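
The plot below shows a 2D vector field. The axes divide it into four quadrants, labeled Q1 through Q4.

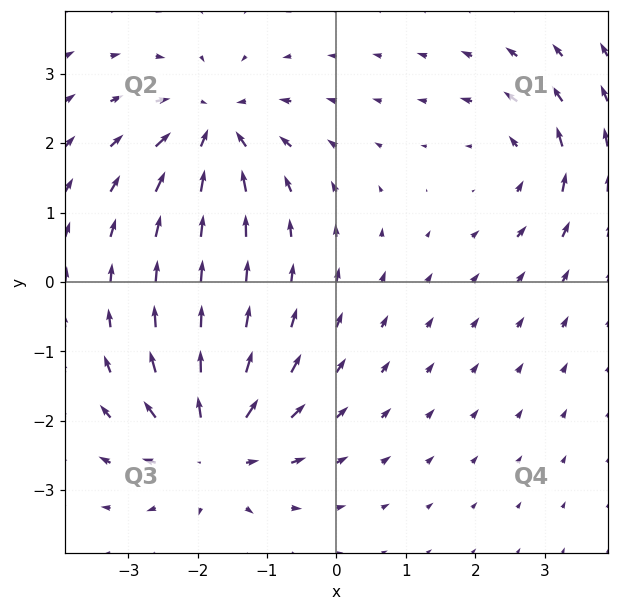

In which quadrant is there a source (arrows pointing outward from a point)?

Q3

The source sits at approximately (-1.8, -2.4), which lies in quadrant Q3. The divergence there is about +5, positive as expected for a source.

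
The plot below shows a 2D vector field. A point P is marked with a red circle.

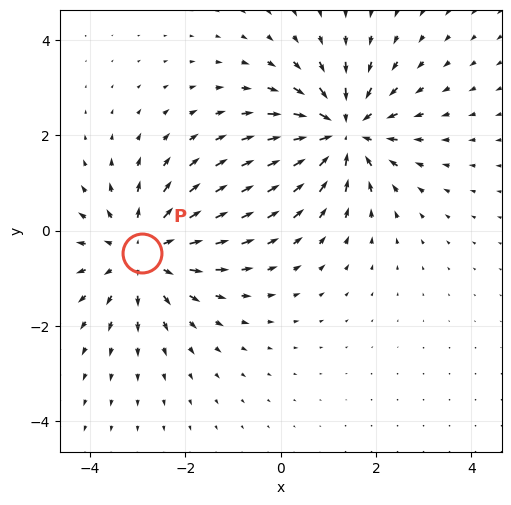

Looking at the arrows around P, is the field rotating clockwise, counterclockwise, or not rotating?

not rotating

Near P at (-2.9, -0.5) the arrows show no circulation. The curl there is ≈0.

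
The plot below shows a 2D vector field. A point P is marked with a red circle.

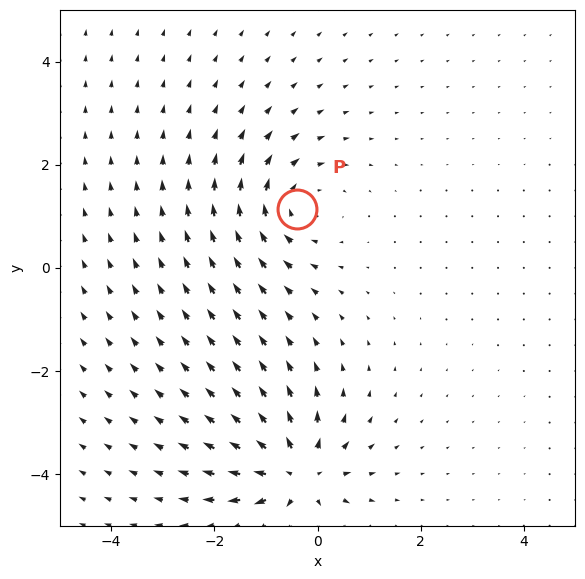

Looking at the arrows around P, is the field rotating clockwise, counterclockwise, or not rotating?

clockwise

Near P at (-0.4, 1.1) the arrows circulate clockwise. The curl (z-component) there is about -4; negative curl means clockwise rotation.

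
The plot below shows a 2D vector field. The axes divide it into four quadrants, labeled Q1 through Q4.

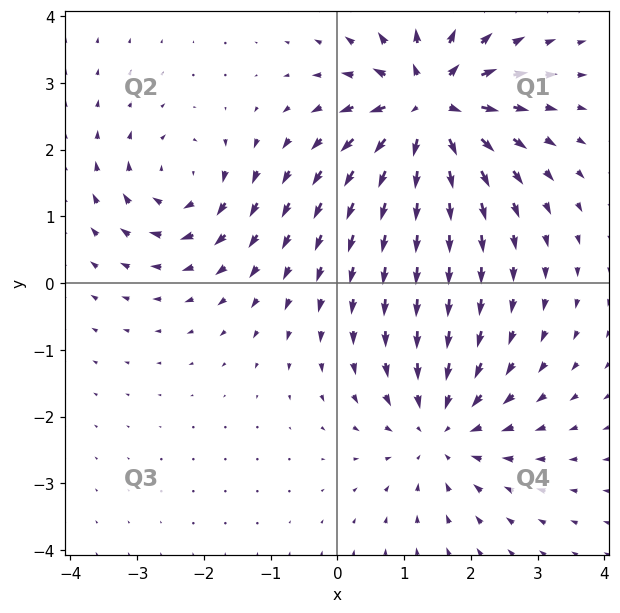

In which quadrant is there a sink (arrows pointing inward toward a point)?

Q4

The sink sits at approximately (1.6, -2.2), which lies in quadrant Q4. The divergence there is about -3, negative as expected for a sink.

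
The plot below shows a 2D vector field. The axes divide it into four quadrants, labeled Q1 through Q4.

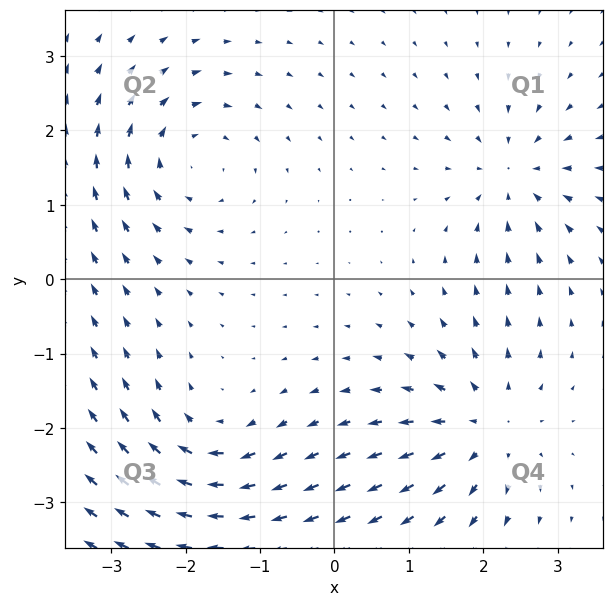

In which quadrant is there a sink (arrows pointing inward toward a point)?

Q1

The sink sits at approximately (2.4, 1.4), which lies in quadrant Q1. The divergence there is about -4, negative as expected for a sink.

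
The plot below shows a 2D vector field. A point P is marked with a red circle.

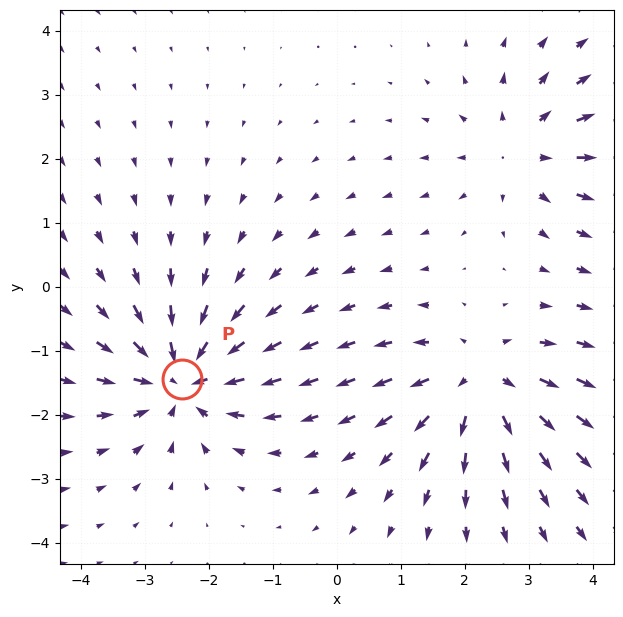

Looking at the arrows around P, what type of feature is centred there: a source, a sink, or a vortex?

sink

At P (-2.4, -1.4) the arrows converge inward. Divergence about -5, curl ≈0 — negative divergence with near-zero curl is a sink.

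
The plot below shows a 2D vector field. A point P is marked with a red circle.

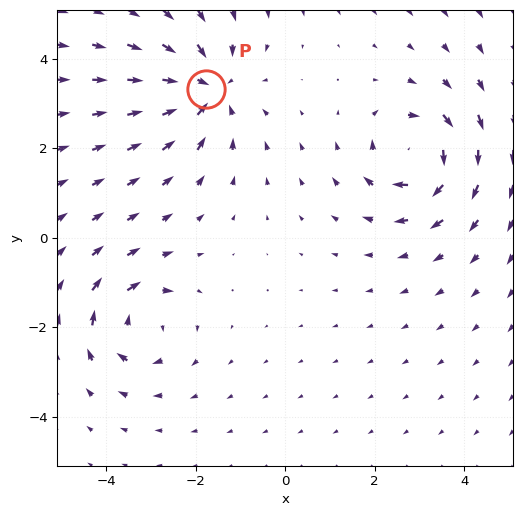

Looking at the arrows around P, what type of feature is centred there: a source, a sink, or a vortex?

sink

At P (-1.8, 3.3) the arrows converge inward. Divergence about -4, curl ≈0 — negative divergence with near-zero curl is a sink.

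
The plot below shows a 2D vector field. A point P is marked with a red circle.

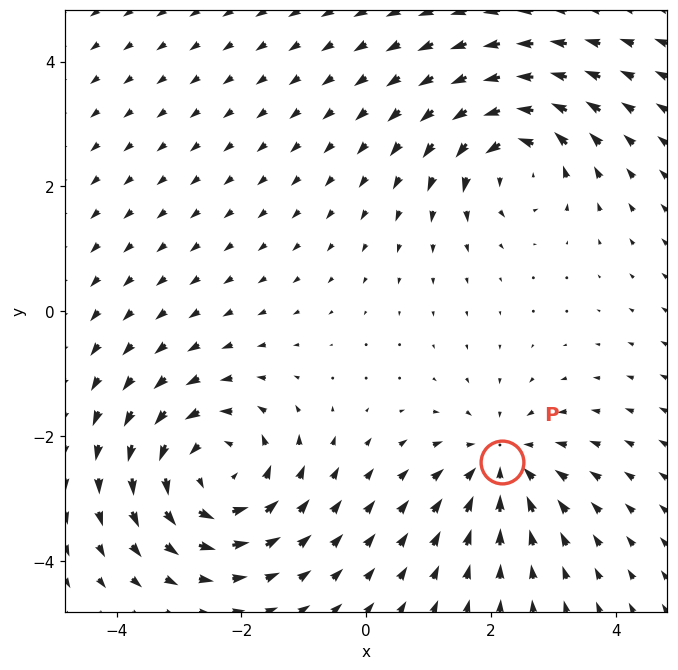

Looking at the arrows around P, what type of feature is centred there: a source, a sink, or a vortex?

sink

At P (2.2, -2.4) the arrows converge inward. Divergence about -4, curl ≈0 — negative divergence with near-zero curl is a sink.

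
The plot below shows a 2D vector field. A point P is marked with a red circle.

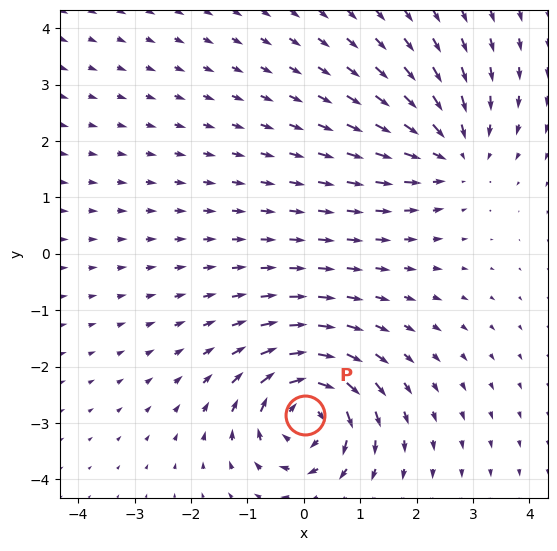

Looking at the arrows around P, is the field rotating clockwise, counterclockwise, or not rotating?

Near P at (0.0, -2.9) the arrows circulate clockwise. The curl (z-component) there is about -6; negative curl means clockwise rotation.

clockwise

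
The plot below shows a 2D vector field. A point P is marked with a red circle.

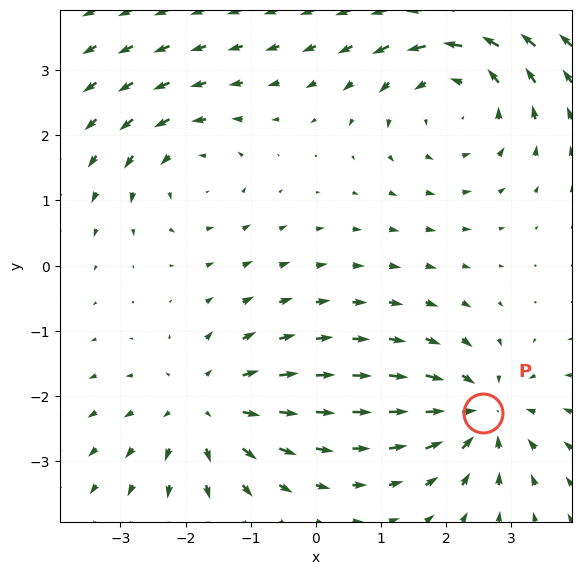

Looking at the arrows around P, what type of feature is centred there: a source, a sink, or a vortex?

sink

At P (2.6, -2.3) the arrows converge inward. Divergence about -4, curl ≈0 — negative divergence with near-zero curl is a sink.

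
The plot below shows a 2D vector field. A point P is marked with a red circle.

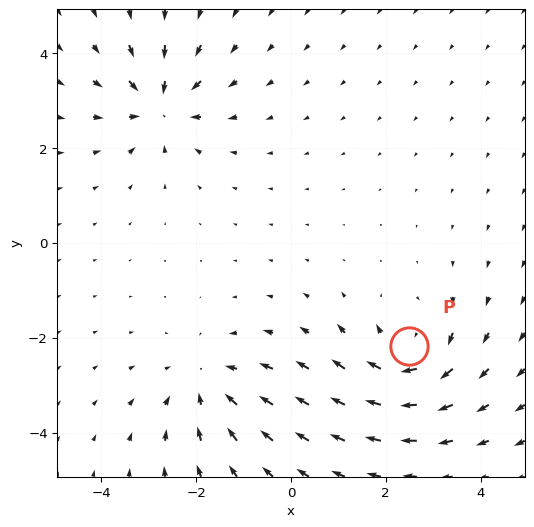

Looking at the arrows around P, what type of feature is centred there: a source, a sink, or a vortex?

At P (2.5, -2.2) the arrows circulate clockwise. Divergence ≈0, curl about -5 — near-zero divergence with nonzero curl is a vortex.

vortex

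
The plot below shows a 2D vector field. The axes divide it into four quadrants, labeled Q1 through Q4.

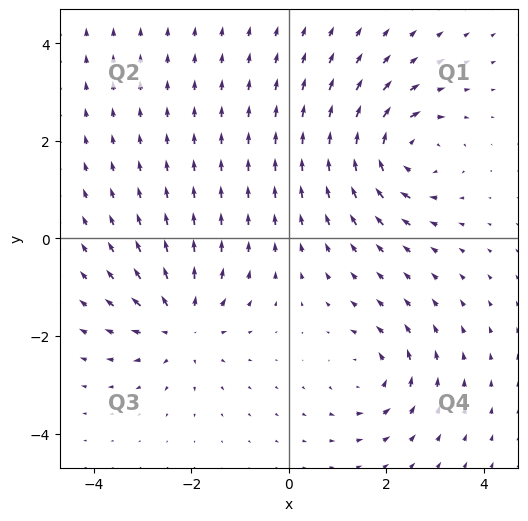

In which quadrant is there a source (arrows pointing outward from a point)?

Q3

The source sits at approximately (-2.2, -1.8), which lies in quadrant Q3. The divergence there is about +5, positive as expected for a source.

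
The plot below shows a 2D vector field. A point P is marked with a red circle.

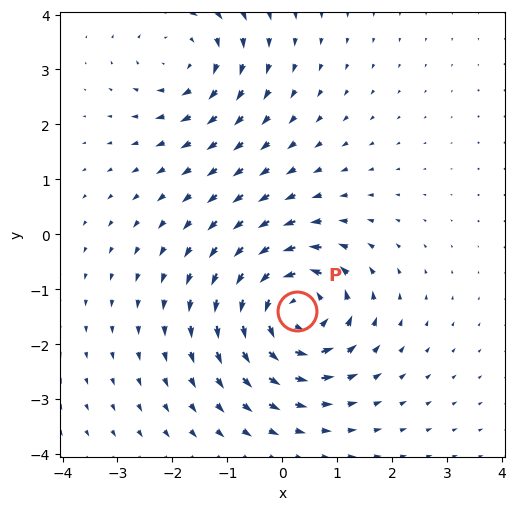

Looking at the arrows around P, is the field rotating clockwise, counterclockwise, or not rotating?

counterclockwise

Near P at (0.3, -1.4) the arrows circulate counterclockwise. The curl (z-component) there is about +5; positive curl means counterclockwise rotation.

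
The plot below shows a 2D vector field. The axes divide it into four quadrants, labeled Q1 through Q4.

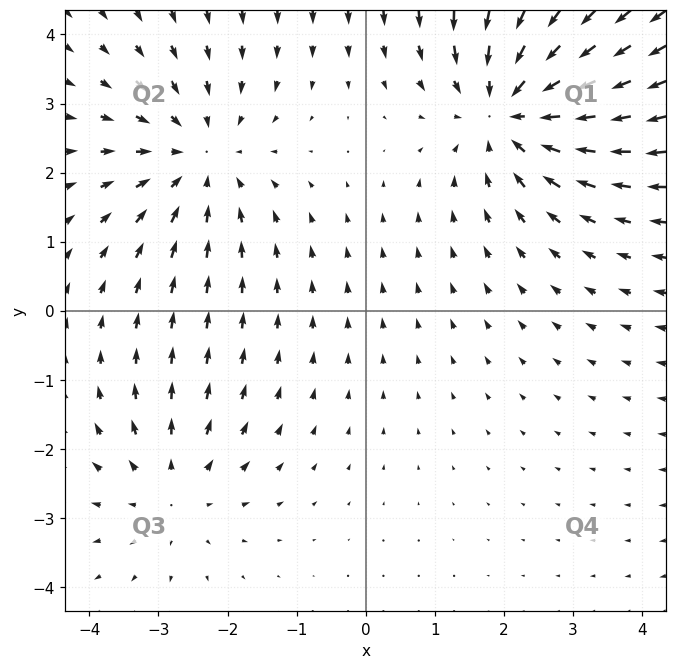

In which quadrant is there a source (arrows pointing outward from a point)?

Q3

The source sits at approximately (-2.8, -2.6), which lies in quadrant Q3. The divergence there is about +2, positive as expected for a source.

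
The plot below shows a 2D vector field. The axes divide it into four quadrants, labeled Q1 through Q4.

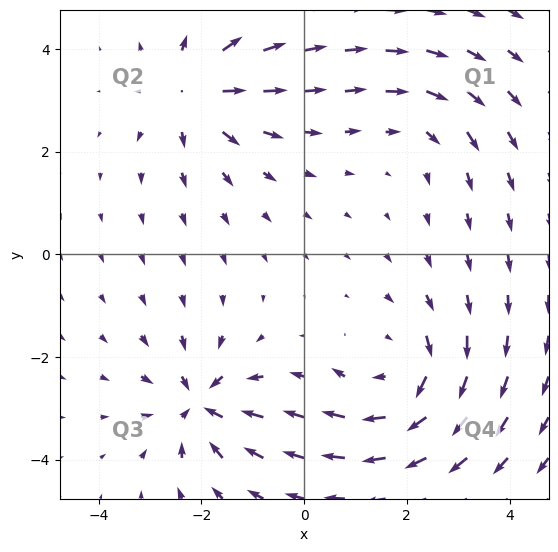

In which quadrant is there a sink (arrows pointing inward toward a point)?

Q3

The sink sits at approximately (-2.0, -2.9), which lies in quadrant Q3. The divergence there is about -6, negative as expected for a sink.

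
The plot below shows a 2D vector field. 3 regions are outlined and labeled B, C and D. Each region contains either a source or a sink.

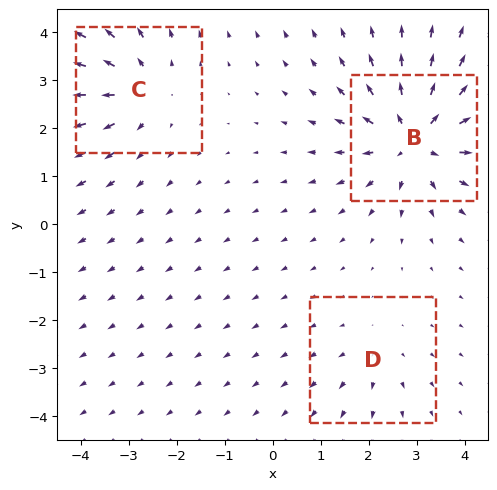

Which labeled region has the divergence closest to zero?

Divergence at each region's feature centre — B: about +5, C: about +4, D: about +2. Region D is closest to zero.

D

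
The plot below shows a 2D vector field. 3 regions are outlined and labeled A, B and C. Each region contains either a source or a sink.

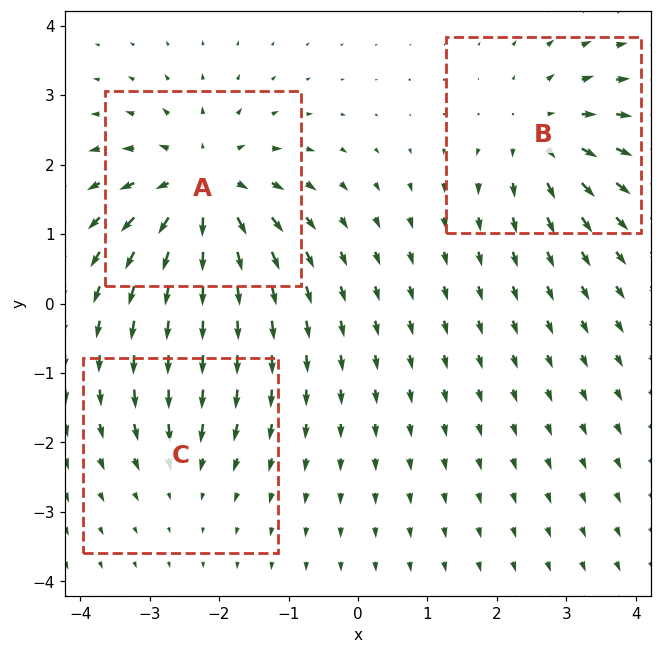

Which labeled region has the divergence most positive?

A

Divergence at each region's feature centre — A: about +6, B: about +4, C: about -2. Region A is most positive.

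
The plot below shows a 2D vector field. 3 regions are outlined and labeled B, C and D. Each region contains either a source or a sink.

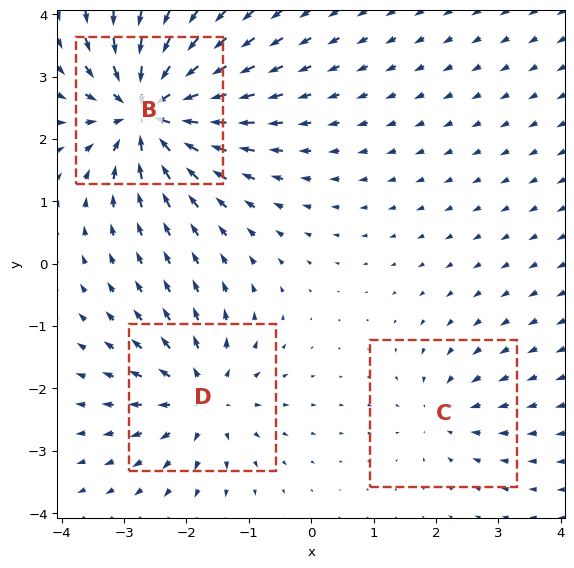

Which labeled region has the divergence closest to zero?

C

Divergence at each region's feature centre — B: about -7, C: about -3, D: about +4. Region C is closest to zero.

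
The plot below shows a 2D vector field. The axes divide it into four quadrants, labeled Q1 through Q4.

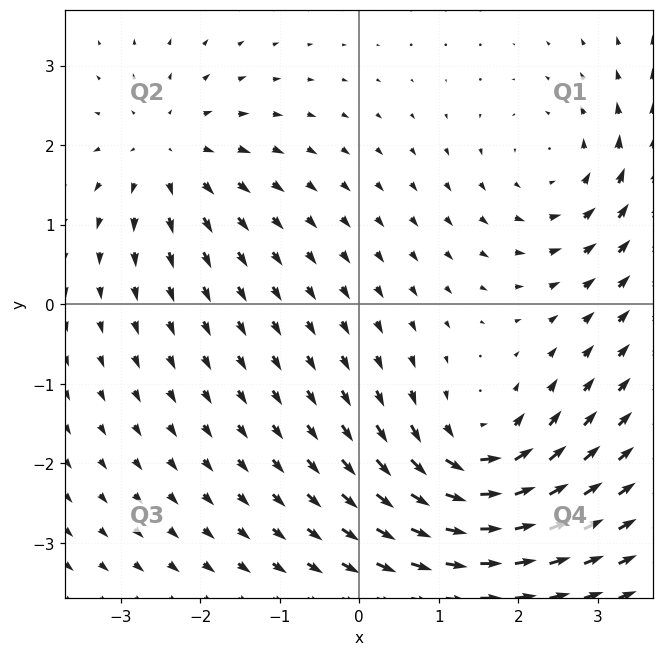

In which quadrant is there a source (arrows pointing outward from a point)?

Q2

The source sits at approximately (-2.4, 1.9), which lies in quadrant Q2. The divergence there is about +3, positive as expected for a source.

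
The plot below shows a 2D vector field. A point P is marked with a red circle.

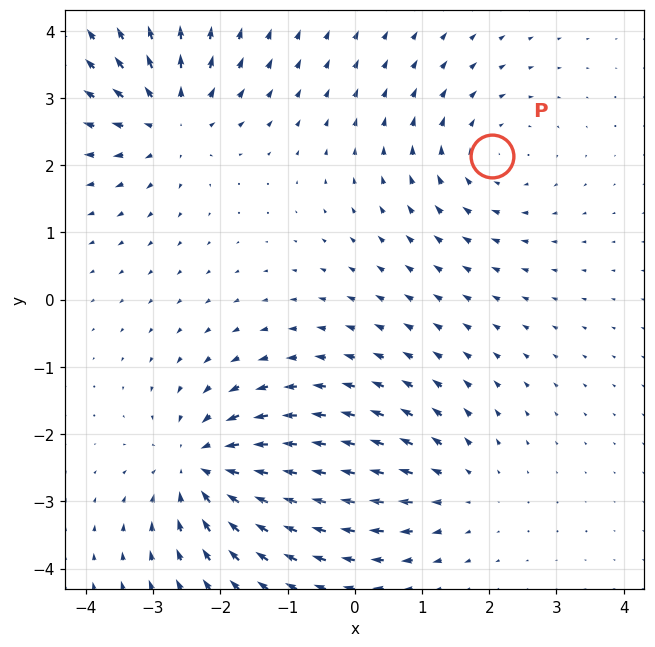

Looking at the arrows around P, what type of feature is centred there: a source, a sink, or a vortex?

At P (2.0, 2.1) the arrows circulate clockwise. Divergence ≈0, curl about -3 — near-zero divergence with nonzero curl is a vortex.

vortex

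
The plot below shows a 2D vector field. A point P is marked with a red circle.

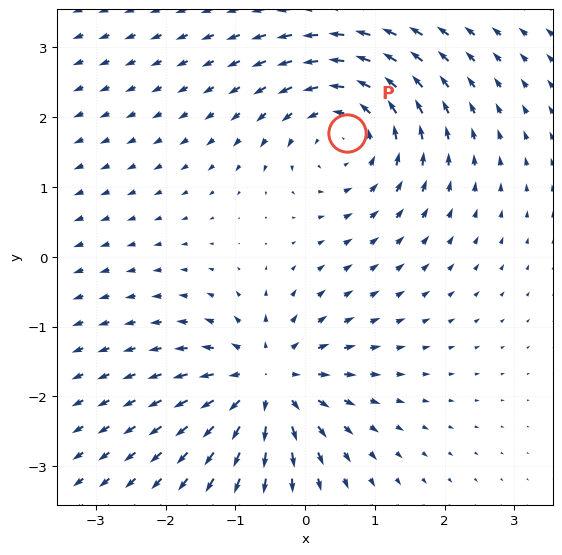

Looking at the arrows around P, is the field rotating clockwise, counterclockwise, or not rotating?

Near P at (0.6, 1.8) the arrows circulate counterclockwise. The curl (z-component) there is about +4; positive curl means counterclockwise rotation.

counterclockwise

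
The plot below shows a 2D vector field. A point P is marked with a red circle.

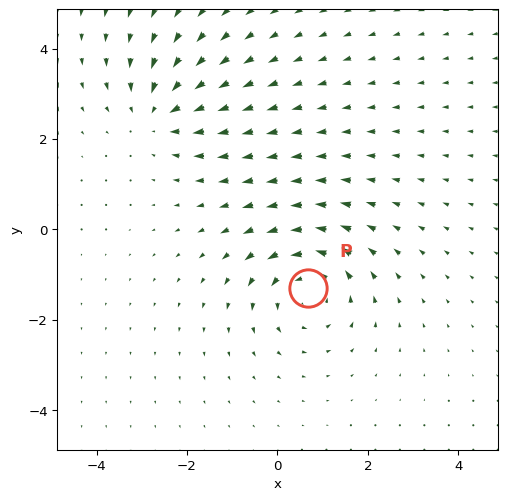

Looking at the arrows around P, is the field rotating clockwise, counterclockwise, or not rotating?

counterclockwise

Near P at (0.7, -1.3) the arrows circulate counterclockwise. The curl (z-component) there is about +4; positive curl means counterclockwise rotation.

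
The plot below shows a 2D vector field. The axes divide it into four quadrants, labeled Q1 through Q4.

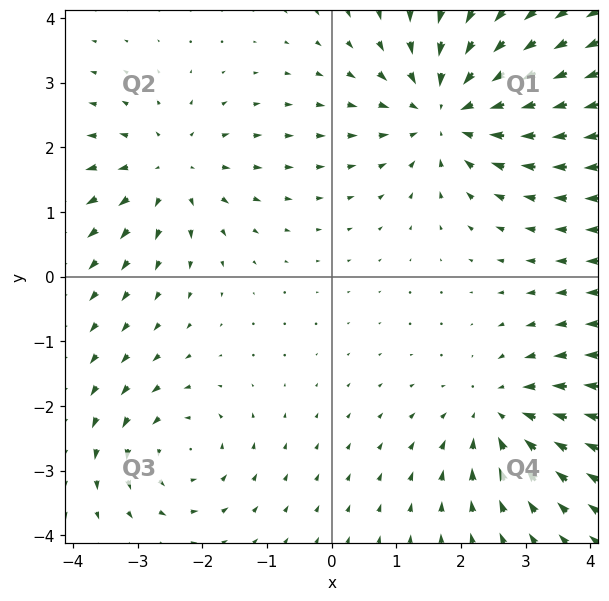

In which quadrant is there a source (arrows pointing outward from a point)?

Q2

The source sits at approximately (-2.5, 1.7), which lies in quadrant Q2. The divergence there is about +3, positive as expected for a source.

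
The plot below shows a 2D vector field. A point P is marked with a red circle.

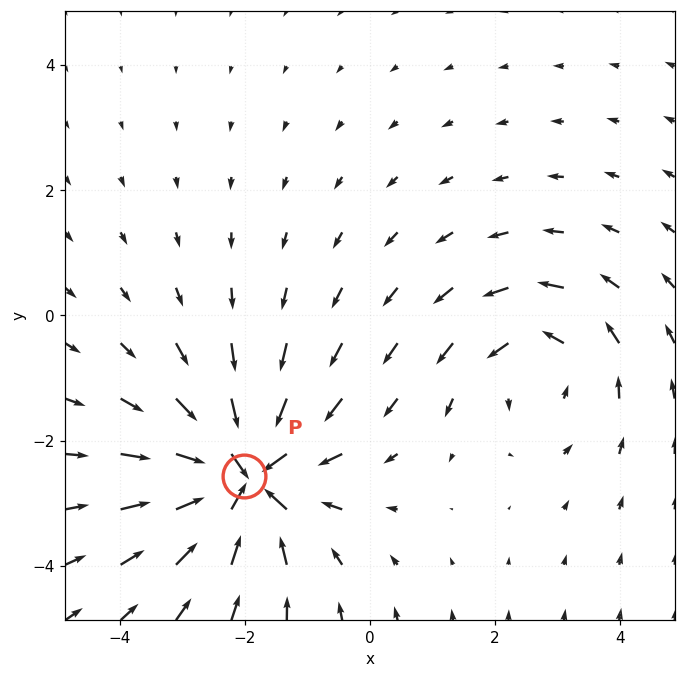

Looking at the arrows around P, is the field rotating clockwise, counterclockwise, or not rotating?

not rotating

Near P at (-2.0, -2.6) the arrows show no circulation. The curl there is ≈0.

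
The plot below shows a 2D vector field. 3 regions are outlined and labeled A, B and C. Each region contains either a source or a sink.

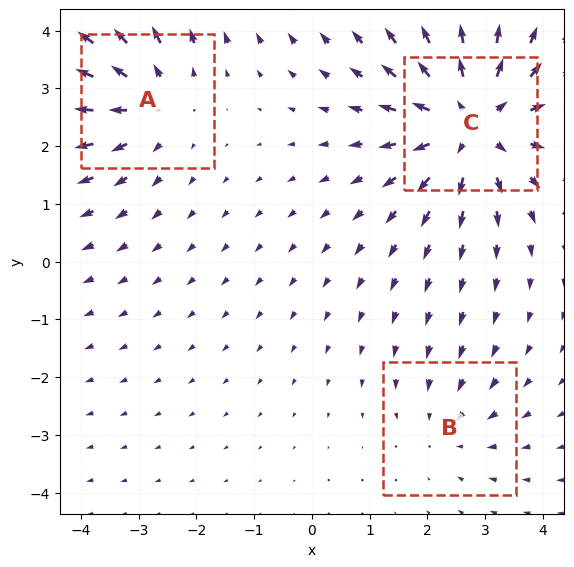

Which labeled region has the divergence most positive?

C

Divergence at each region's feature centre — A: about +3, B: about -2, C: about +4. Region C is most positive.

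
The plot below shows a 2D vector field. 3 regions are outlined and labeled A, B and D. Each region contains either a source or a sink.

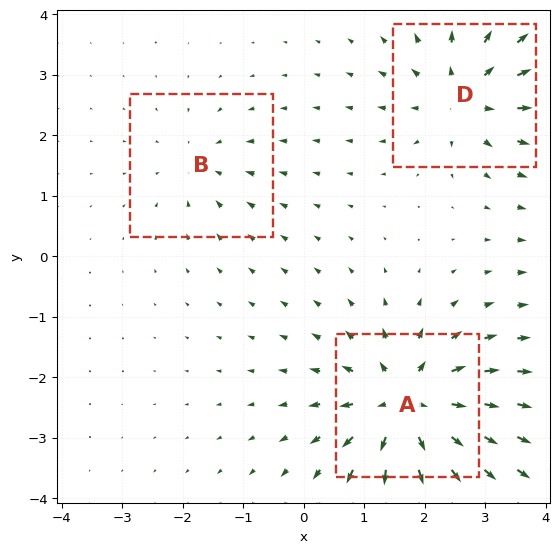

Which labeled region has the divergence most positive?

A

Divergence at each region's feature centre — A: about +6, B: about -2, D: about +4. Region A is most positive.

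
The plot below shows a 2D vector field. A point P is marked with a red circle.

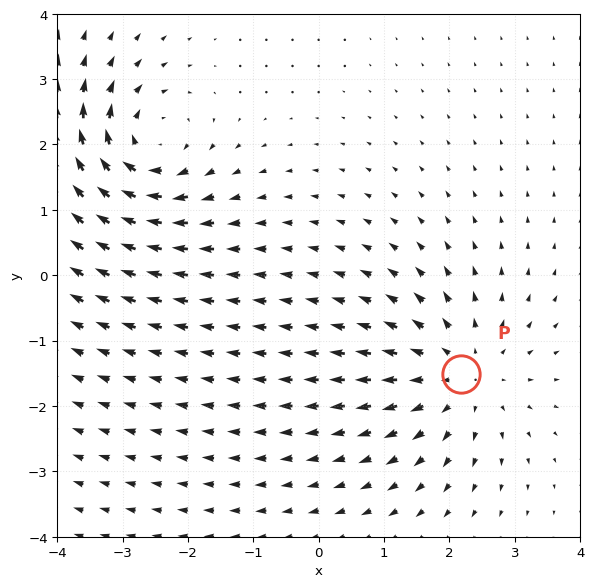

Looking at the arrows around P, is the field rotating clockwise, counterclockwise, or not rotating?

not rotating

Near P at (2.2, -1.5) the arrows show no circulation. The curl there is ≈0.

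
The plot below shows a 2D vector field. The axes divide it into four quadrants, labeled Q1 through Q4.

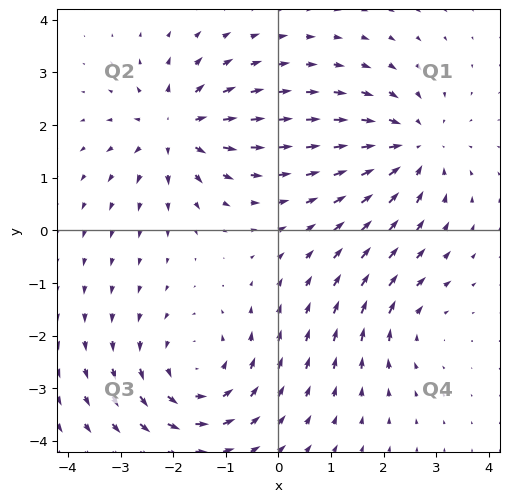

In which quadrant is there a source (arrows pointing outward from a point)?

Q2

The source sits at approximately (-2.0, 1.9), which lies in quadrant Q2. The divergence there is about +5, positive as expected for a source.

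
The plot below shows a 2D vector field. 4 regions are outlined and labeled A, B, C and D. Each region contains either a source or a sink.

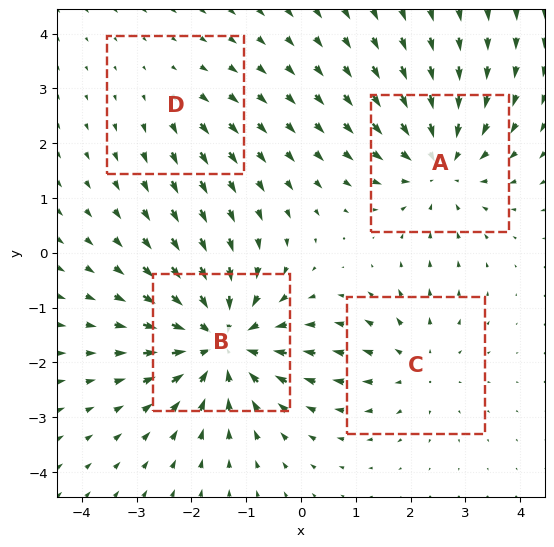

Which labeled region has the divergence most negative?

B

Divergence at each region's feature centre — A: about -5, B: about -6, C: about +3, D: about +2. Region B is most negative.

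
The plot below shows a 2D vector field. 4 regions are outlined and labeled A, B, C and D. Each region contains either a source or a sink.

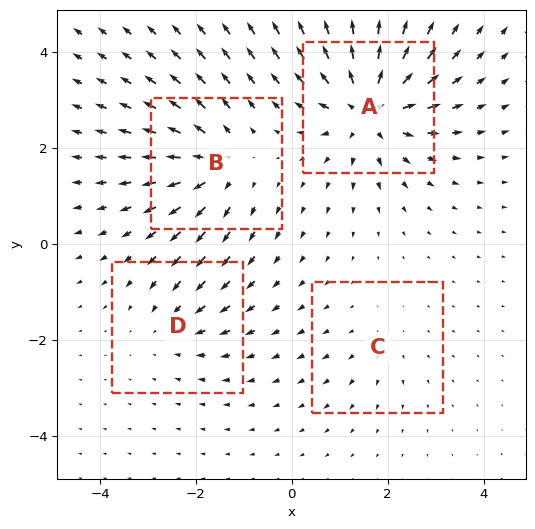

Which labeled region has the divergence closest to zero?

Divergence at each region's feature centre — A: about +8, B: about +5, C: about +2, D: about -3. Region C is closest to zero.

C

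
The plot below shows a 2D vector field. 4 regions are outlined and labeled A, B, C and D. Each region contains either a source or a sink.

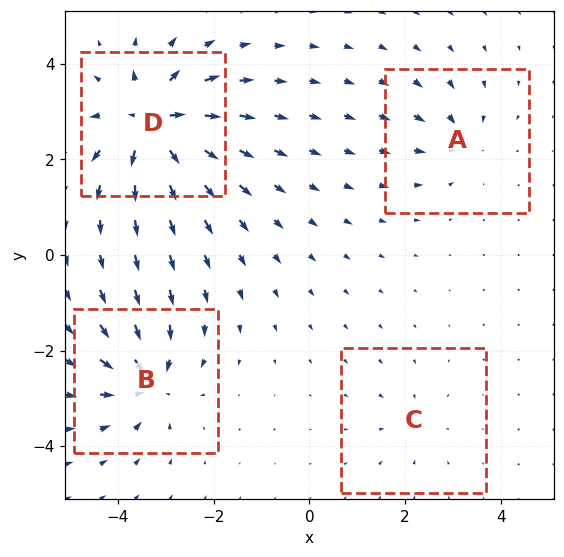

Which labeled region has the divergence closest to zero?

C

Divergence at each region's feature centre — A: about -4, B: about -7, C: about -3, D: about +9. Region C is closest to zero.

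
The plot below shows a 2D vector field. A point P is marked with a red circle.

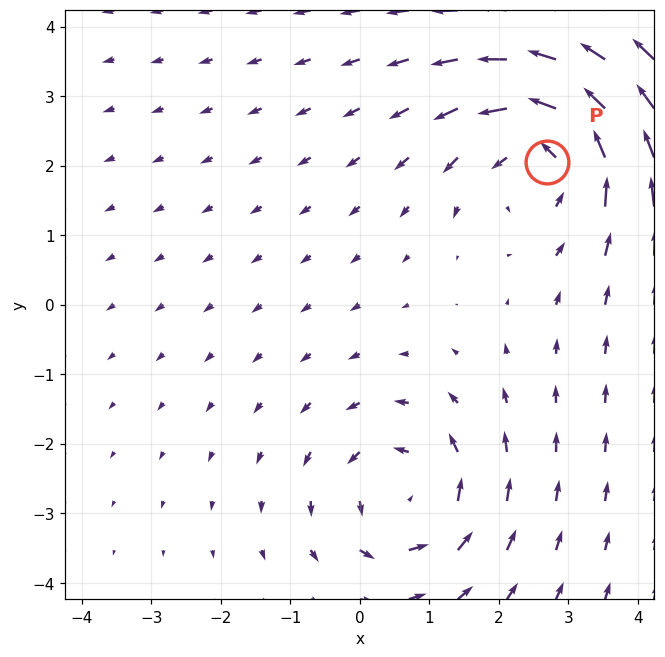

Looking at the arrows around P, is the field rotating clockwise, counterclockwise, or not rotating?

counterclockwise

Near P at (2.7, 2.1) the arrows circulate counterclockwise. The curl (z-component) there is about +4; positive curl means counterclockwise rotation.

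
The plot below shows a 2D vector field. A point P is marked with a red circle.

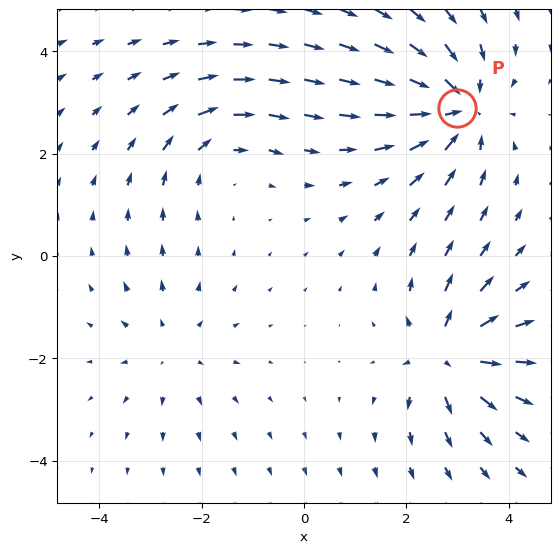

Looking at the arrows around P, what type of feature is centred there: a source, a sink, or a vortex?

At P (3.0, 2.9) the arrows converge inward. Divergence about -5, curl ≈0 — negative divergence with near-zero curl is a sink.

sink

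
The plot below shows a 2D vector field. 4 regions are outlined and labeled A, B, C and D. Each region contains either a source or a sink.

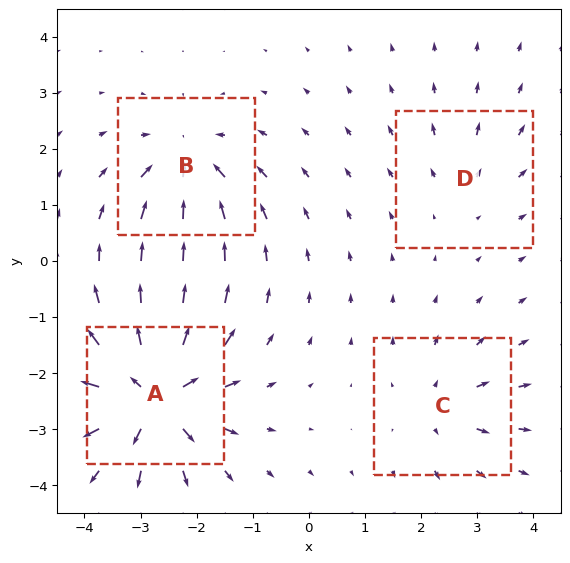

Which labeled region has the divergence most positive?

A

Divergence at each region's feature centre — A: about +9, B: about -6, C: about +4, D: about +3. Region A is most positive.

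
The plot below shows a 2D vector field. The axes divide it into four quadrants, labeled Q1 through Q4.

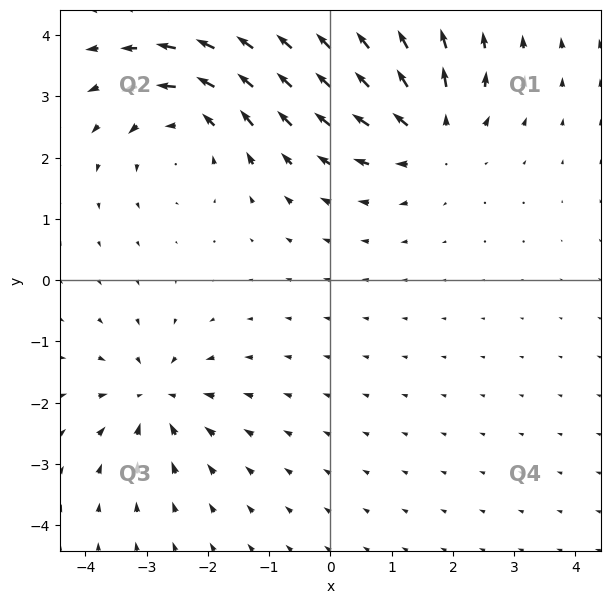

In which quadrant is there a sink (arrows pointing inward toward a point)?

The sink sits at approximately (-2.8, -1.9), which lies in quadrant Q3. The divergence there is about -4, negative as expected for a sink.

Q3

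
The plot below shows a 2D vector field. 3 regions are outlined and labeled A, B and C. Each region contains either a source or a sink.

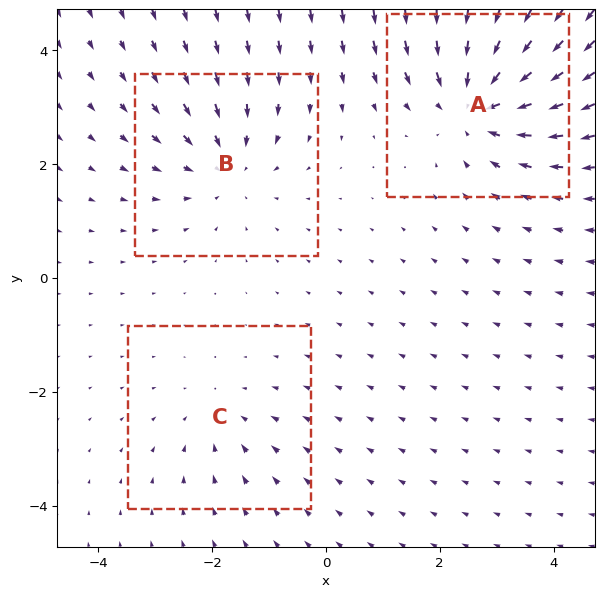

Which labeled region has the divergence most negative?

Divergence at each region's feature centre — A: about -5, B: about -3, C: about -2. Region A is most negative.

A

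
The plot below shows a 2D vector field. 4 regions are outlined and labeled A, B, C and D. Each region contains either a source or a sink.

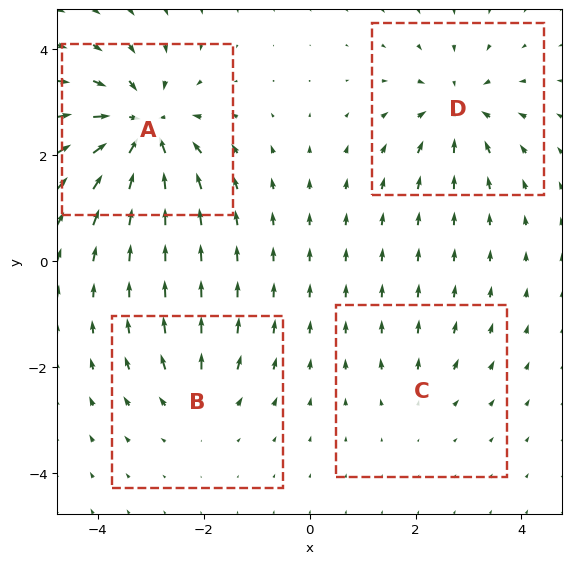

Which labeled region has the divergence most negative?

Divergence at each region's feature centre — A: about -8, B: about +4, C: about +2, D: about -5. Region A is most negative.

A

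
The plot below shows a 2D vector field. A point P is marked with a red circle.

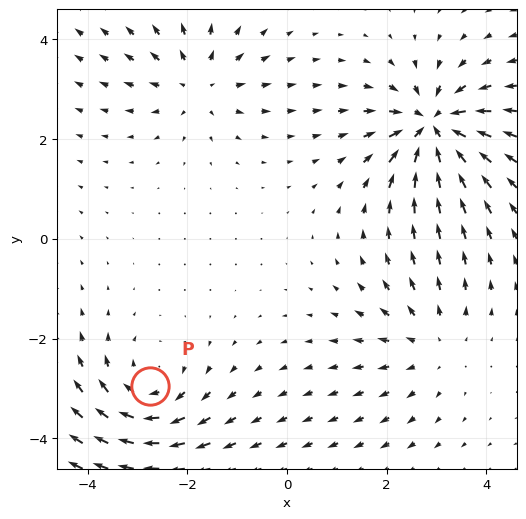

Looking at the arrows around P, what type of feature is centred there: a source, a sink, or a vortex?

vortex

At P (-2.8, -3.0) the arrows circulate clockwise. Divergence ≈0, curl about -4 — near-zero divergence with nonzero curl is a vortex.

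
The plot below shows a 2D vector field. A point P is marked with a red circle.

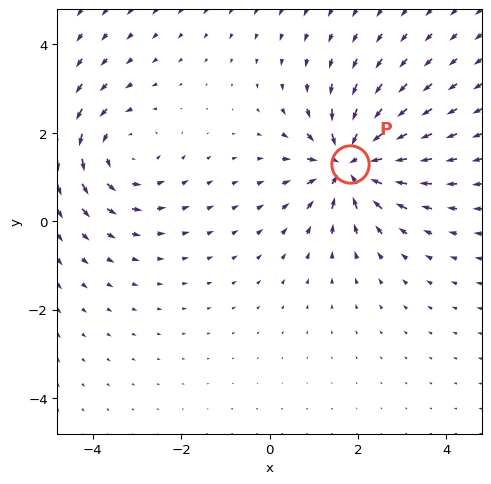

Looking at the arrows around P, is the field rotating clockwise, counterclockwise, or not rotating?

Near P at (1.8, 1.3) the arrows show no circulation. The curl there is ≈0.

not rotating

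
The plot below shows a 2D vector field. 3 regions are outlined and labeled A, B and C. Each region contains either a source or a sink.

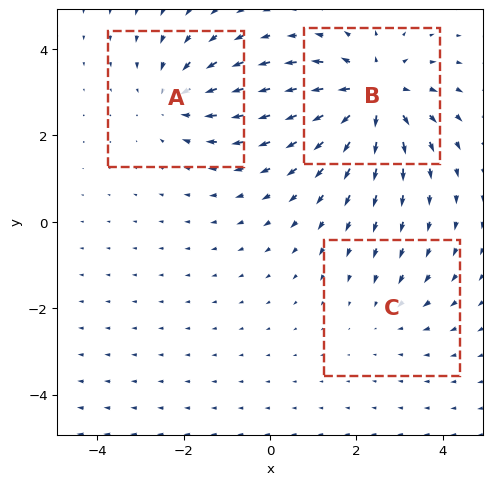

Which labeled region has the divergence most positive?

B

Divergence at each region's feature centre — A: about -3, B: about +4, C: about -2. Region B is most positive.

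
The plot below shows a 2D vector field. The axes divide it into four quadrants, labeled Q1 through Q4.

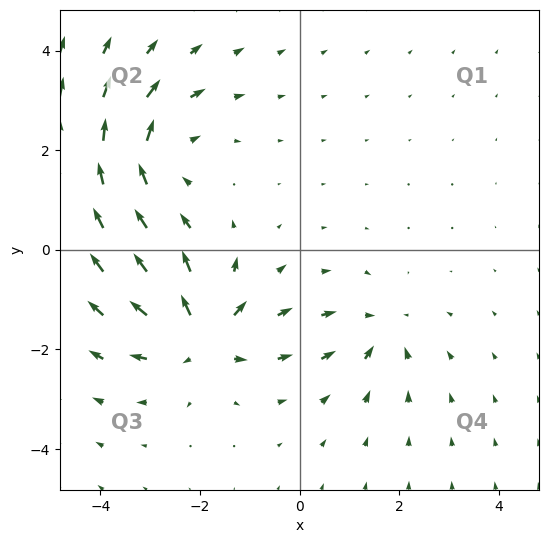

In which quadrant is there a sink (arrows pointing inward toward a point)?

Q4

The sink sits at approximately (1.6, -1.6), which lies in quadrant Q4. The divergence there is about -3, negative as expected for a sink.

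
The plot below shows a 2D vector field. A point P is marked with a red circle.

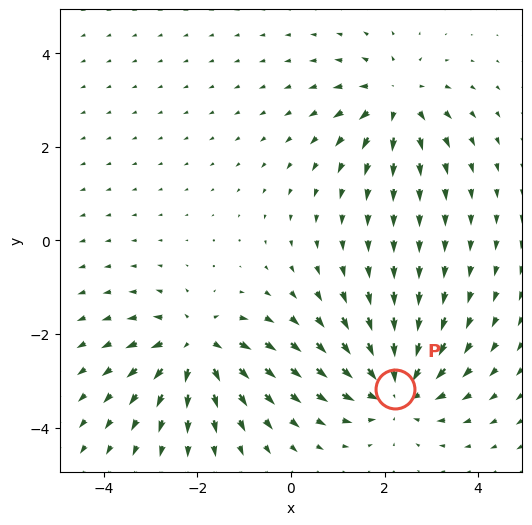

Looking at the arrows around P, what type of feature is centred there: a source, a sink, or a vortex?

sink

At P (2.2, -3.2) the arrows converge inward. Divergence about -5, curl ≈0 — negative divergence with near-zero curl is a sink.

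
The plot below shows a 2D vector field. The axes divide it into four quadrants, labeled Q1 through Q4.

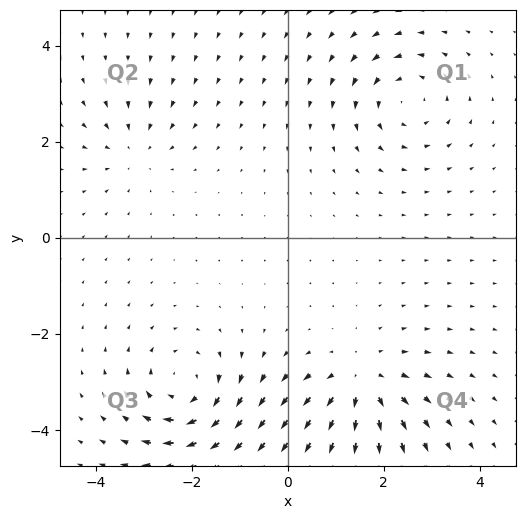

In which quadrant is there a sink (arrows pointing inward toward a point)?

The sink sits at approximately (-3.2, 1.8), which lies in quadrant Q2. The divergence there is about -3, negative as expected for a sink.

Q2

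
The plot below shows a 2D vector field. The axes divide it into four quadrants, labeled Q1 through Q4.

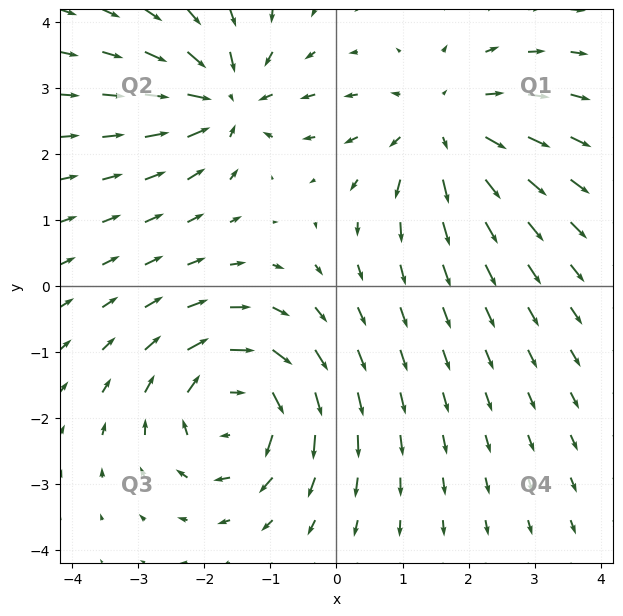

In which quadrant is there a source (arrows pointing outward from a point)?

Q1

The source sits at approximately (1.6, 2.4), which lies in quadrant Q1. The divergence there is about +3, positive as expected for a source.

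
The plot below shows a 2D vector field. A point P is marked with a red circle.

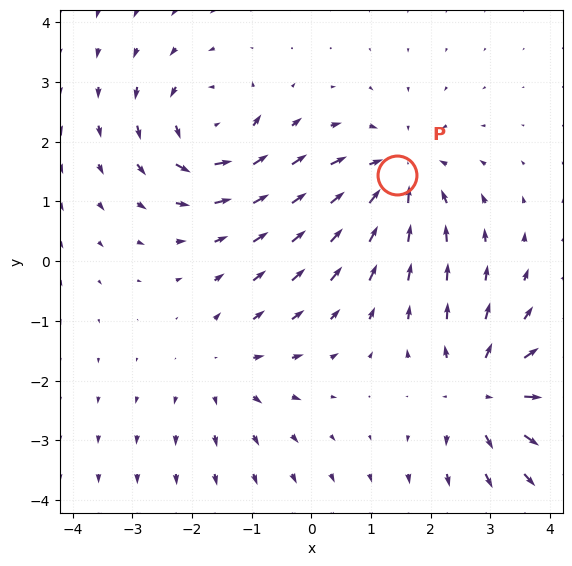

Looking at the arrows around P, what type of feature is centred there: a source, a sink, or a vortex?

sink

At P (1.4, 1.4) the arrows converge inward. Divergence about -5, curl ≈0 — negative divergence with near-zero curl is a sink.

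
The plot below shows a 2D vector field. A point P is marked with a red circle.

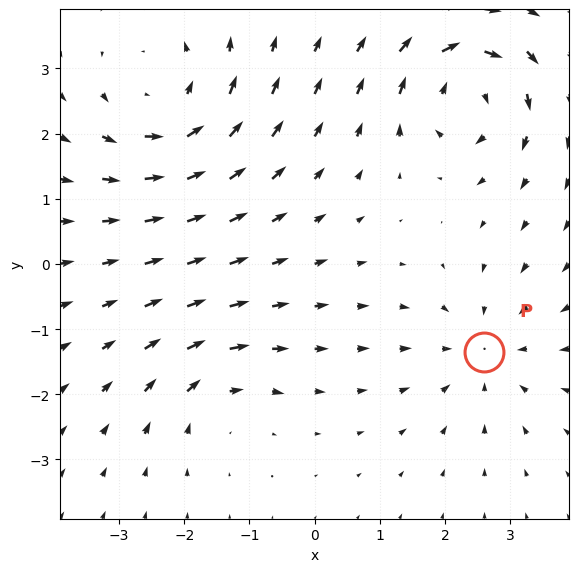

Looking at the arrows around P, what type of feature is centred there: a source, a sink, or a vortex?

At P (2.6, -1.4) the arrows converge inward. Divergence about -3, curl ≈0 — negative divergence with near-zero curl is a sink.

sink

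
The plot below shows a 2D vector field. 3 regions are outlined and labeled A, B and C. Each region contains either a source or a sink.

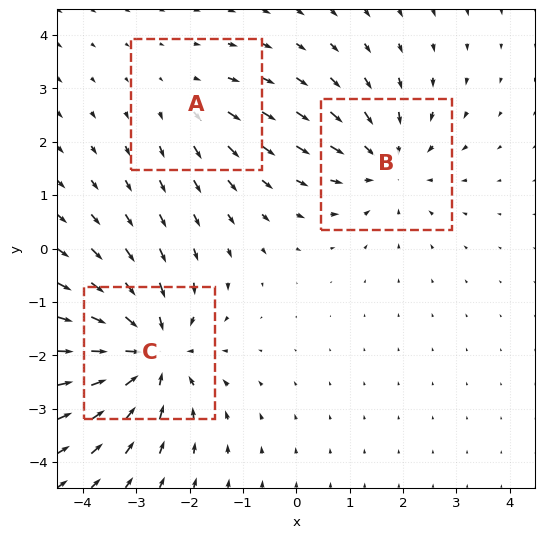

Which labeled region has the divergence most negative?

C

Divergence at each region's feature centre — A: about +2, B: about -3, C: about -5. Region C is most negative.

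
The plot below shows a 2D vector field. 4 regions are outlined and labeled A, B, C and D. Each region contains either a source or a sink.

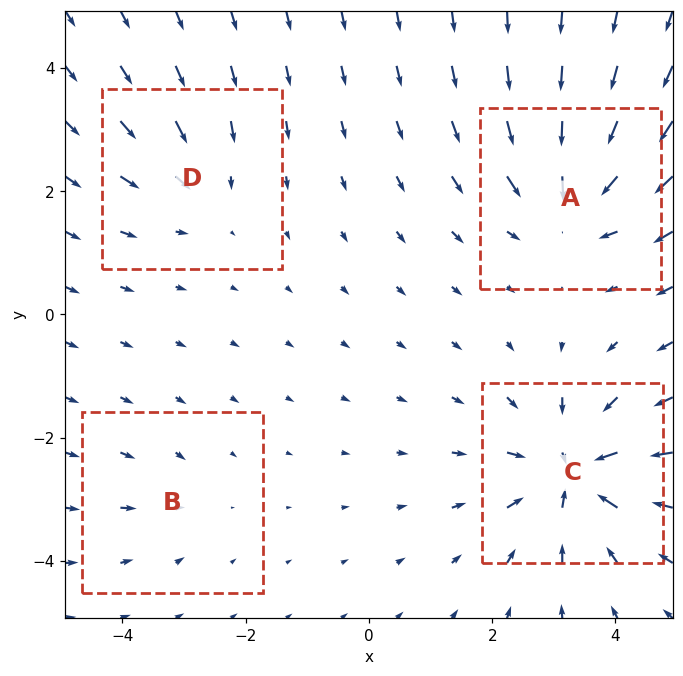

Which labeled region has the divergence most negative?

C

Divergence at each region's feature centre — A: about -6, B: about -2, C: about -7, D: about -3. Region C is most negative.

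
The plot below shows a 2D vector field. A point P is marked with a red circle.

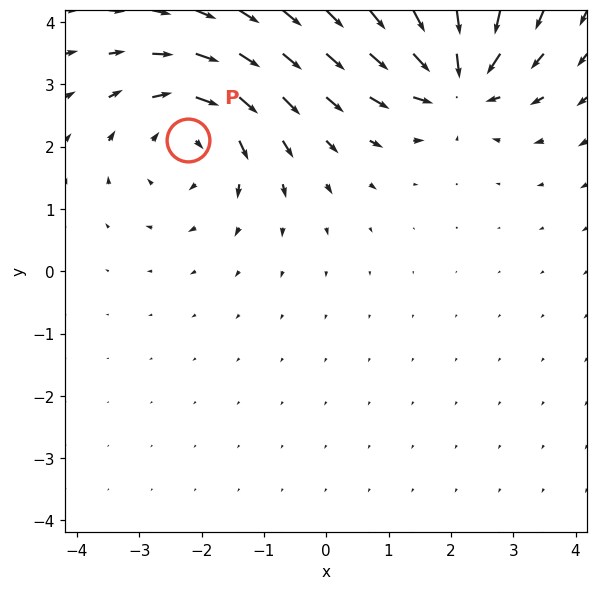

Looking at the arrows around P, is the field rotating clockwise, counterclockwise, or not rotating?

Near P at (-2.2, 2.1) the arrows circulate clockwise. The curl (z-component) there is about -4; negative curl means clockwise rotation.

clockwise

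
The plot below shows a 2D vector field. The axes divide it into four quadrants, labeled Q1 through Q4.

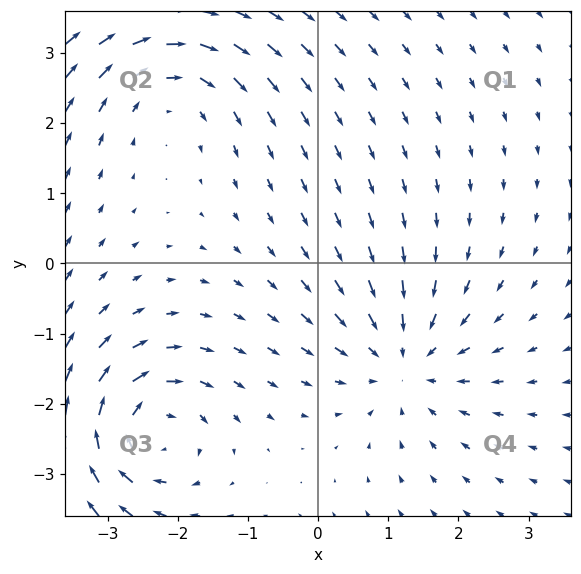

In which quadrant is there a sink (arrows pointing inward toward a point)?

Q4

The sink sits at approximately (1.2, -1.4), which lies in quadrant Q4. The divergence there is about -3, negative as expected for a sink.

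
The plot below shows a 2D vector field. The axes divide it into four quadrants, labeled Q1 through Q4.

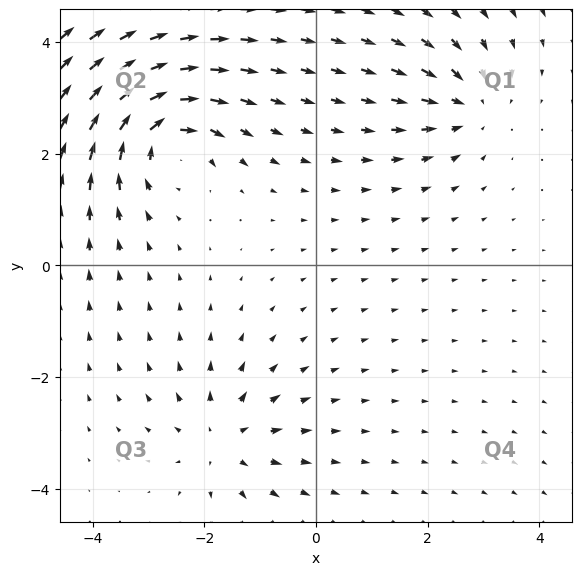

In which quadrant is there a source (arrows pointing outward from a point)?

The source sits at approximately (-1.7, -3.1), which lies in quadrant Q3. The divergence there is about +4, positive as expected for a source.

Q3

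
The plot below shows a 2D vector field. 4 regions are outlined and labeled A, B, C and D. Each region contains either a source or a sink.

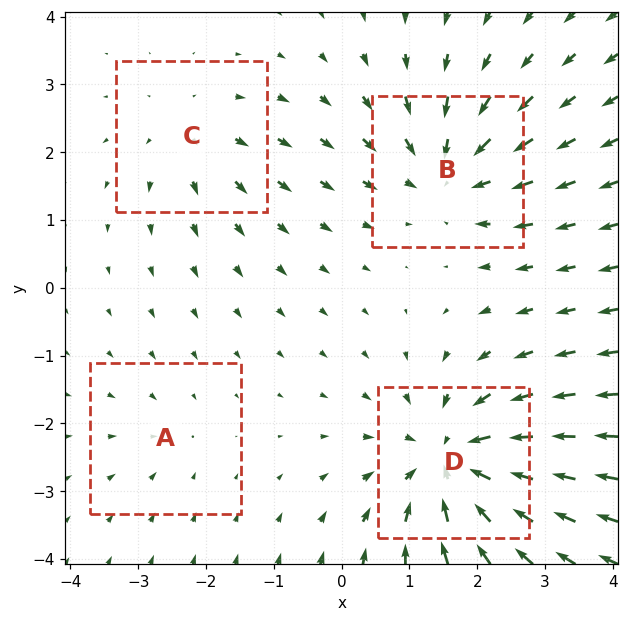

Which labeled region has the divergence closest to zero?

A

Divergence at each region's feature centre — A: about -2, B: about -5, C: about +3, D: about -7. Region A is closest to zero.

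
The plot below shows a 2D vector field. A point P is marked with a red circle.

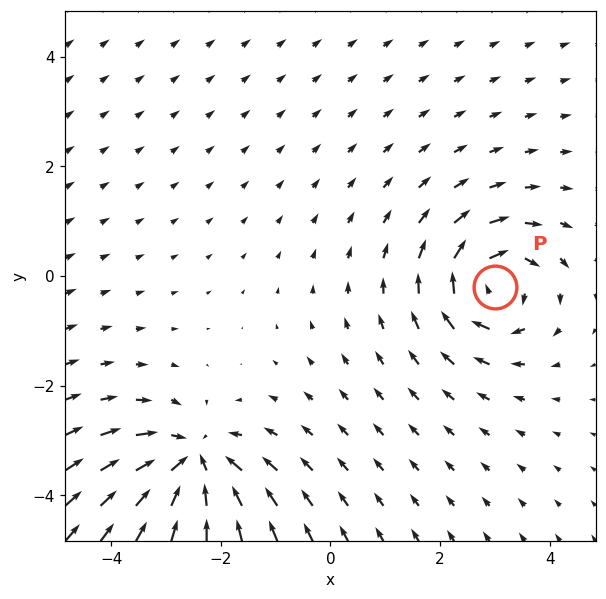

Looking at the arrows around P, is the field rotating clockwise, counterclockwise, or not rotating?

Near P at (3.0, -0.2) the arrows circulate clockwise. The curl (z-component) there is about -5; negative curl means clockwise rotation.

clockwise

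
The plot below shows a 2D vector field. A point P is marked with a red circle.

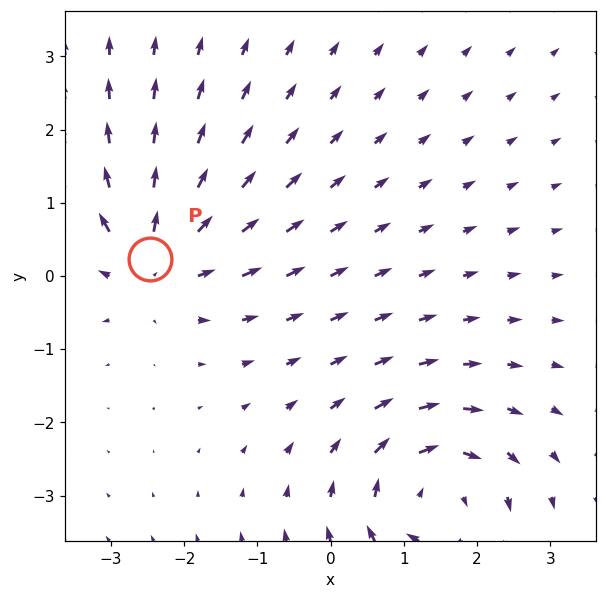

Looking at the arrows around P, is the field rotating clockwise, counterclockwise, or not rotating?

not rotating

Near P at (-2.5, 0.2) the arrows show no circulation. The curl there is ≈0.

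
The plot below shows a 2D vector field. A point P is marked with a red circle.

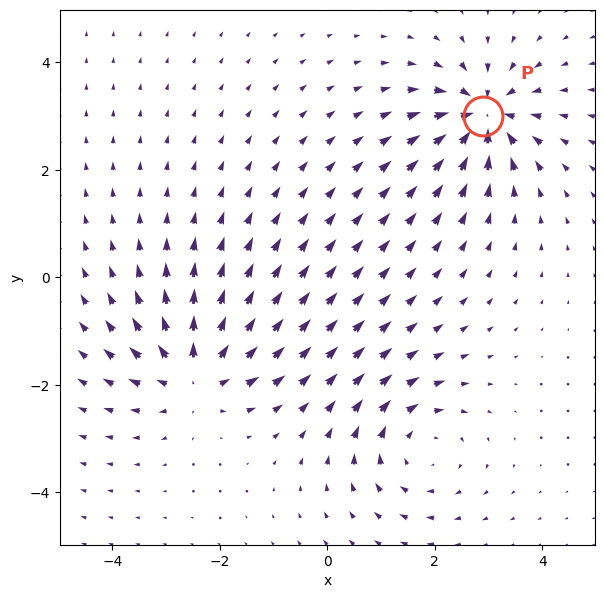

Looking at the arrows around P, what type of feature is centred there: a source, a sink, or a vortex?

sink

At P (2.9, 3.0) the arrows converge inward. Divergence about -7, curl ≈0 — negative divergence with near-zero curl is a sink.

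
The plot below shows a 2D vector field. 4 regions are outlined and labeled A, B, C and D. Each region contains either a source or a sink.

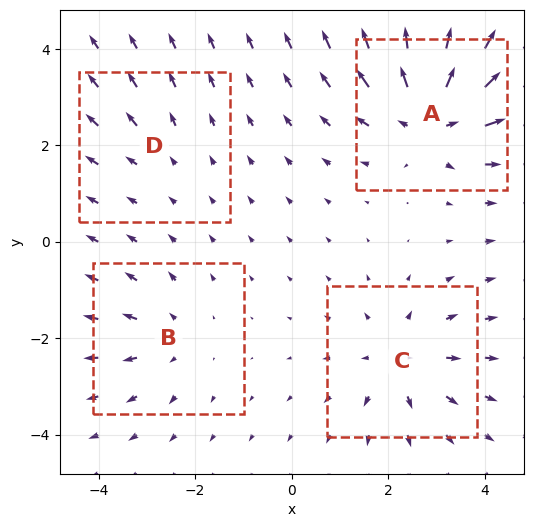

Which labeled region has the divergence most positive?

Divergence at each region's feature centre — A: about +7, B: about +3, C: about +4, D: about +2. Region A is most positive.

A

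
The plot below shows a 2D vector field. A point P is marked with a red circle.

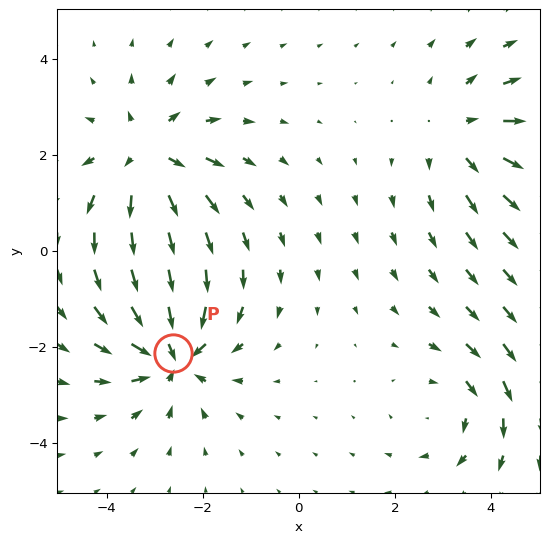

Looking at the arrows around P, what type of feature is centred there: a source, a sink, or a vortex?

sink

At P (-2.6, -2.1) the arrows converge inward. Divergence about -5, curl ≈0 — negative divergence with near-zero curl is a sink.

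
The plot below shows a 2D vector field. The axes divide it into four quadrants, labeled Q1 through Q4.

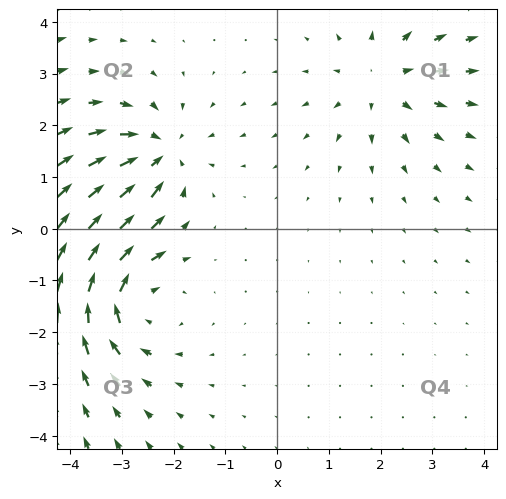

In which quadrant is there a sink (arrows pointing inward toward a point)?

Q2

The sink sits at approximately (-2.3, 1.4), which lies in quadrant Q2. The divergence there is about -5, negative as expected for a sink.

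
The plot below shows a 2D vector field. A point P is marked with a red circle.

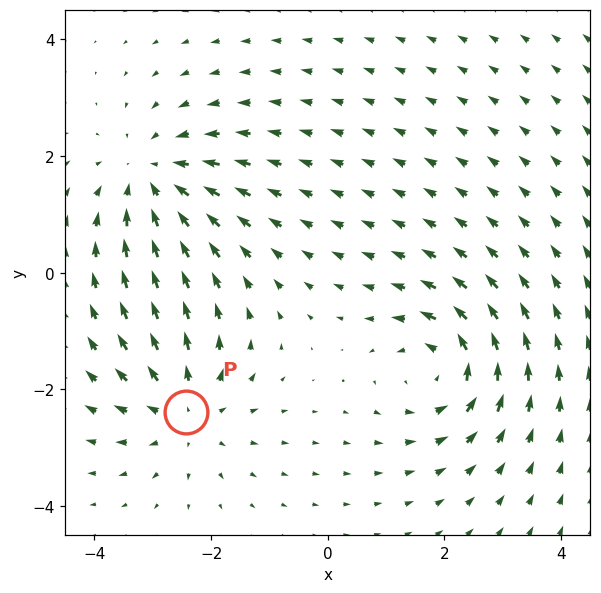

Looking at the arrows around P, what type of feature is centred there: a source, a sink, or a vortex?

source

At P (-2.4, -2.4) the arrows spread outward. Divergence about +4, curl ≈0 — positive divergence with near-zero curl is a source.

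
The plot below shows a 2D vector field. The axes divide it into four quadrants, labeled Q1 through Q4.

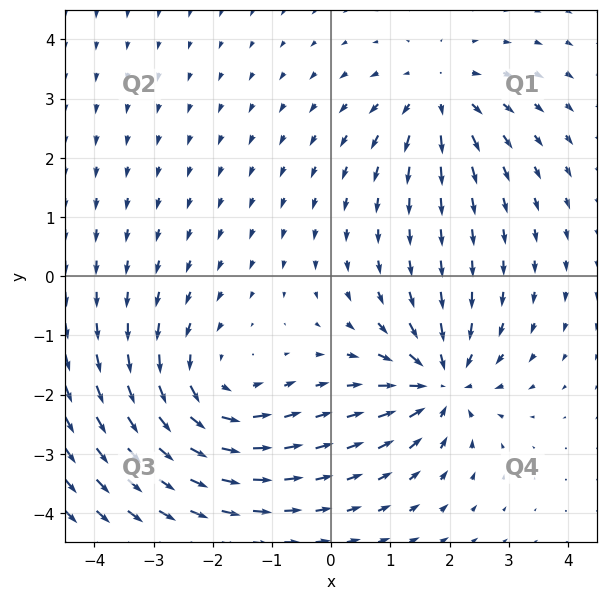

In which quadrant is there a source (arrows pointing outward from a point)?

The source sits at approximately (1.8, 3.0), which lies in quadrant Q1. The divergence there is about +4, positive as expected for a source.

Q1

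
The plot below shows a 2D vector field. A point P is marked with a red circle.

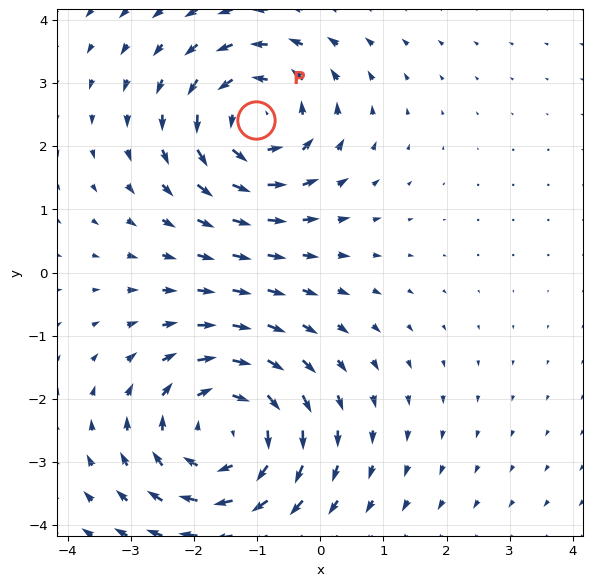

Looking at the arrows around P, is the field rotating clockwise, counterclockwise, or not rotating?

Near P at (-1.0, 2.4) the arrows circulate counterclockwise. The curl (z-component) there is about +3; positive curl means counterclockwise rotation.

counterclockwise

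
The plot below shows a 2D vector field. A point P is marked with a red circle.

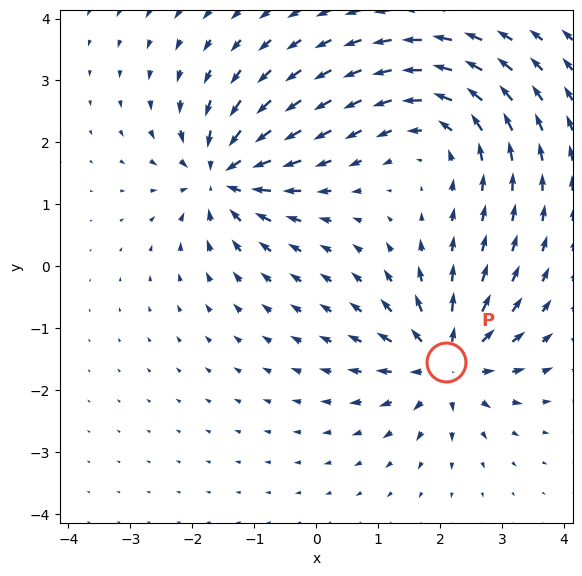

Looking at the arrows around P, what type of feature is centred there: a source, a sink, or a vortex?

source

At P (2.1, -1.5) the arrows spread outward. Divergence about +6, curl ≈0 — positive divergence with near-zero curl is a source.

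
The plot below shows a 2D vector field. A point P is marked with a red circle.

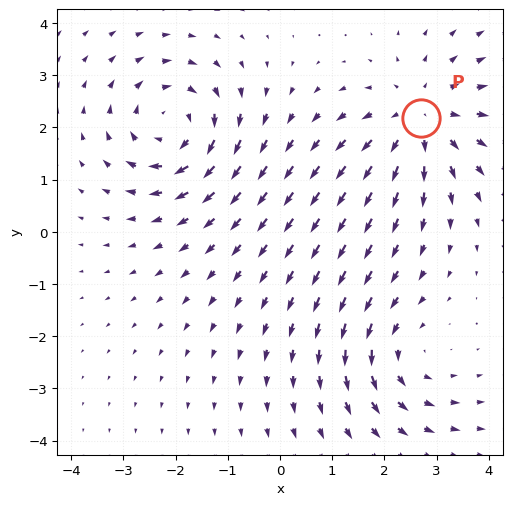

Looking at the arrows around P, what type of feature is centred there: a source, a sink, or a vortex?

source

At P (2.7, 2.2) the arrows spread outward. Divergence about +3, curl ≈0 — positive divergence with near-zero curl is a source.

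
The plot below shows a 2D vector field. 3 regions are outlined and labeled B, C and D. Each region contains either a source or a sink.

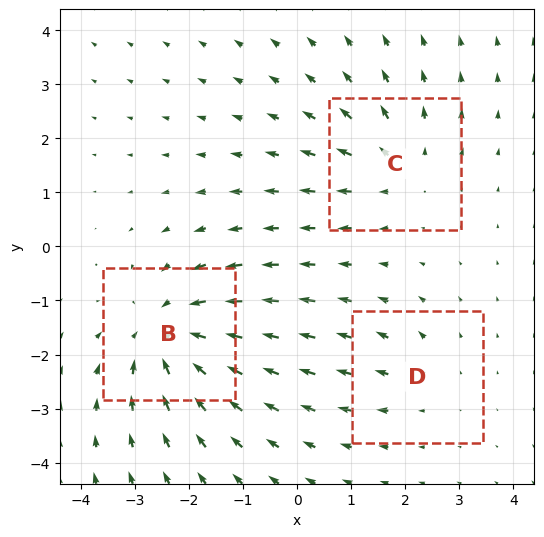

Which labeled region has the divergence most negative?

B

Divergence at each region's feature centre — B: about -4, C: about +3, D: about +2. Region B is most negative.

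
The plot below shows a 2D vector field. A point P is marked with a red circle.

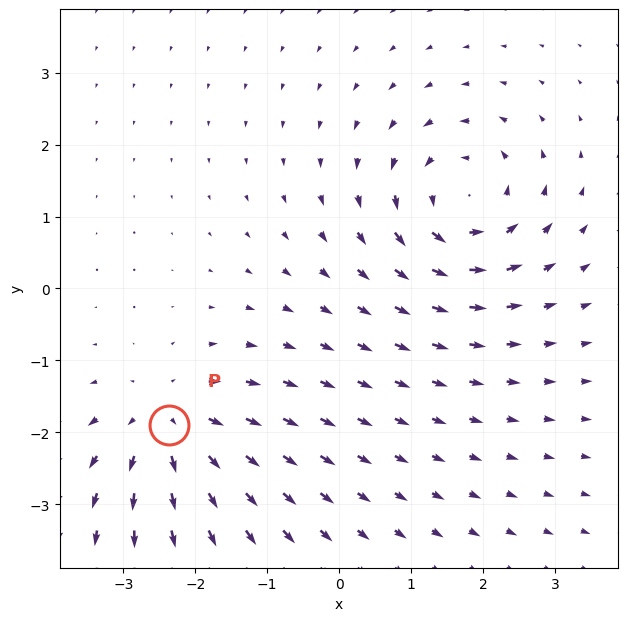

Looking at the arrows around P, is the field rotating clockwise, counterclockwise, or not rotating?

Near P at (-2.4, -1.9) the arrows show no circulation. The curl there is ≈0.

not rotating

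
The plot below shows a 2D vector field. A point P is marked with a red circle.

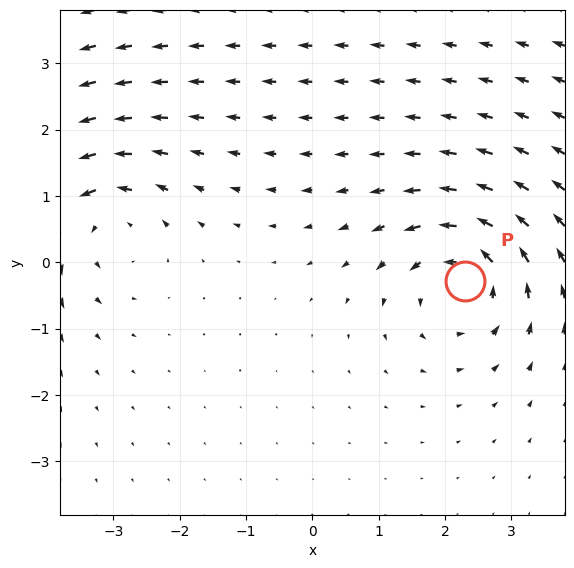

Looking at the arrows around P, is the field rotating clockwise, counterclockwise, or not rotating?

Near P at (2.3, -0.3) the arrows circulate counterclockwise. The curl (z-component) there is about +3; positive curl means counterclockwise rotation.

counterclockwise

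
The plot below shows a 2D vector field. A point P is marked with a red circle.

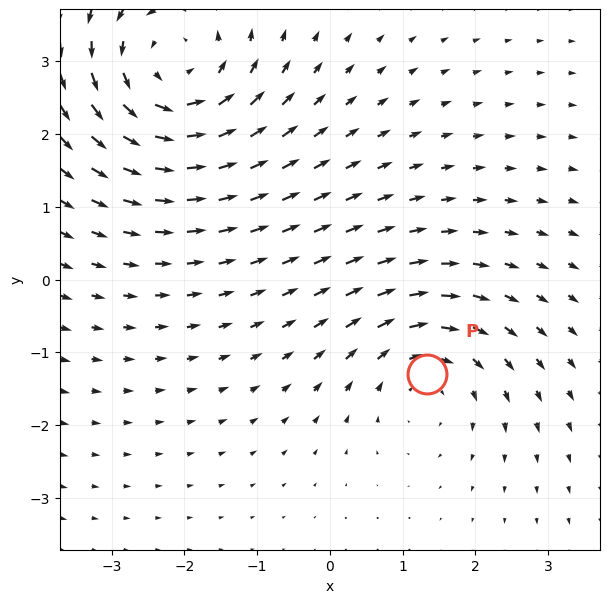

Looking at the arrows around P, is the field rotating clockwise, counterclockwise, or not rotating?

clockwise

Near P at (1.3, -1.3) the arrows circulate clockwise. The curl (z-component) there is about -3; negative curl means clockwise rotation.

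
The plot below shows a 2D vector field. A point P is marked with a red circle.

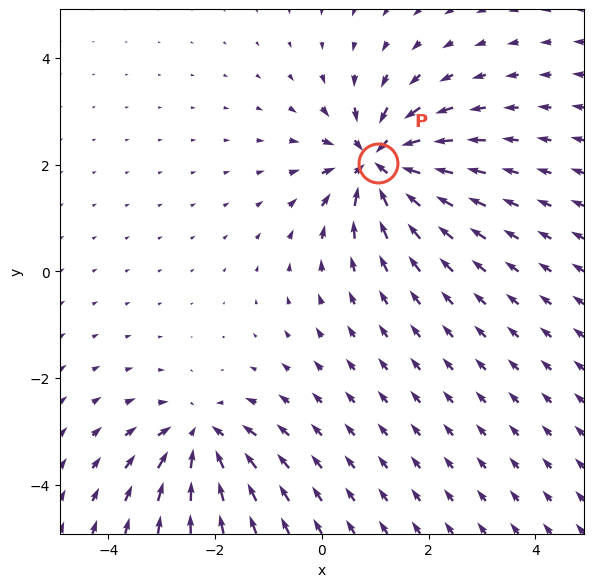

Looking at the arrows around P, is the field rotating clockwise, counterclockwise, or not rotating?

not rotating

Near P at (1.0, 2.0) the arrows show no circulation. The curl there is ≈0.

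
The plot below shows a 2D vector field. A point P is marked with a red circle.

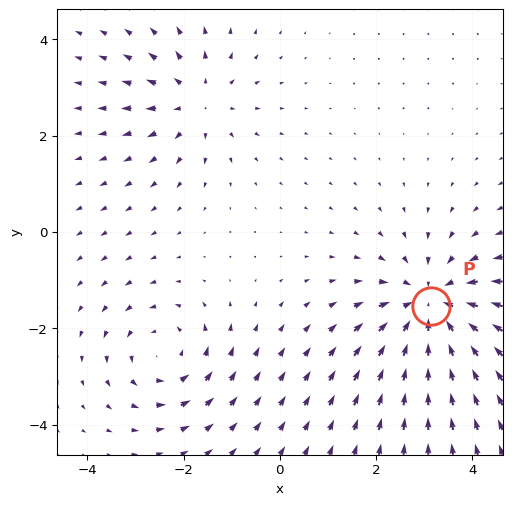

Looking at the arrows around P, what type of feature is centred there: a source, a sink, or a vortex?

sink

At P (3.1, -1.5) the arrows converge inward. Divergence about -4, curl ≈0 — negative divergence with near-zero curl is a sink.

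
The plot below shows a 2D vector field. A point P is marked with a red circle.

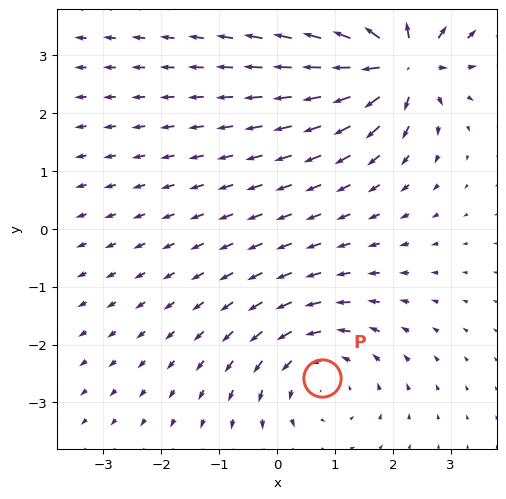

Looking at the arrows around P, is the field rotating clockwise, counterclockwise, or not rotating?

Near P at (0.8, -2.6) the arrows circulate counterclockwise. The curl (z-component) there is about +3; positive curl means counterclockwise rotation.

counterclockwise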